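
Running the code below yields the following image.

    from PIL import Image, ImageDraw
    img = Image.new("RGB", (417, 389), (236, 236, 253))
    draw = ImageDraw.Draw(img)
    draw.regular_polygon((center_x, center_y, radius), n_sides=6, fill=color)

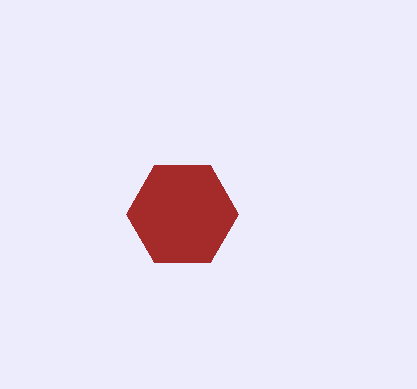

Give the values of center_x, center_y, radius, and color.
center_x = 182; center_y = 214; radius = 56; color = 'brown'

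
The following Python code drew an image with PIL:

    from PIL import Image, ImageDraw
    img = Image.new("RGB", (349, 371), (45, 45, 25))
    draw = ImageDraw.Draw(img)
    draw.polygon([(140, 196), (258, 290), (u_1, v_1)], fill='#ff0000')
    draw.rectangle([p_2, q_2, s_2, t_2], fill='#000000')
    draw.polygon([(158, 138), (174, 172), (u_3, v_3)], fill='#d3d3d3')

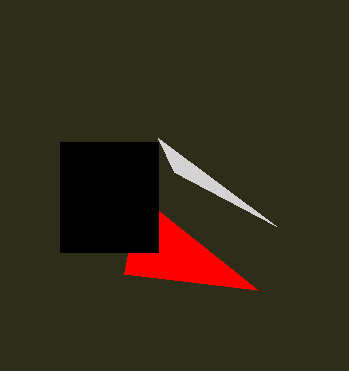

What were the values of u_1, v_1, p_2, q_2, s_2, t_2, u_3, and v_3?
u_1 = 124
v_1 = 274
p_2 = 60
q_2 = 142
s_2 = 158
t_2 = 252
u_3 = 276
v_3 = 226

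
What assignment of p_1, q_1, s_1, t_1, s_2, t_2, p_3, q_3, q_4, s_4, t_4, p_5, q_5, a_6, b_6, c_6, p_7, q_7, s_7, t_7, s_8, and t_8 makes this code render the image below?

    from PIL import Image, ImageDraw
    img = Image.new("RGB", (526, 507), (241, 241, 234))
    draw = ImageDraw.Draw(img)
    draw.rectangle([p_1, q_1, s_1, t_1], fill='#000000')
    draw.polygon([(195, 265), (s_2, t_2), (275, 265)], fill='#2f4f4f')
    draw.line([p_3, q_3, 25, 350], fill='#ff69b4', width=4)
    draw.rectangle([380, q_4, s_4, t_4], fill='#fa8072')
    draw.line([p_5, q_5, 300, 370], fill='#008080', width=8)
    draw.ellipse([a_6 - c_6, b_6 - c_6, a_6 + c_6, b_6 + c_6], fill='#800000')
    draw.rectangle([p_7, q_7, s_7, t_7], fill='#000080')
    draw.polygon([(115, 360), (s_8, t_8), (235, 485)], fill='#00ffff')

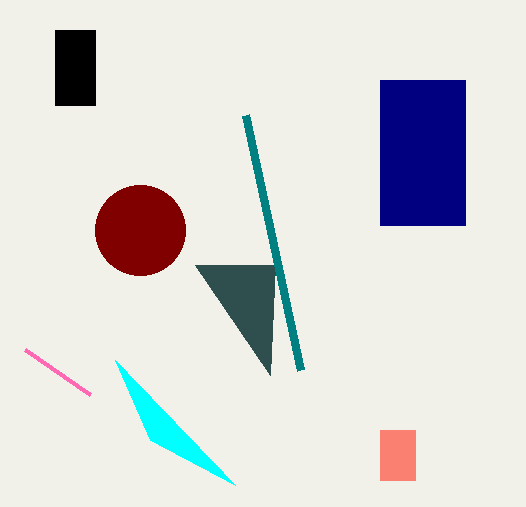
p_1 = 55, q_1 = 30, s_1 = 95, t_1 = 105, s_2 = 270, t_2 = 375, p_3 = 90, q_3 = 395, q_4 = 430, s_4 = 415, t_4 = 480, p_5 = 245, q_5 = 115, a_6 = 140, b_6 = 230, c_6 = 45, p_7 = 380, q_7 = 80, s_7 = 465, t_7 = 225, s_8 = 150, t_8 = 440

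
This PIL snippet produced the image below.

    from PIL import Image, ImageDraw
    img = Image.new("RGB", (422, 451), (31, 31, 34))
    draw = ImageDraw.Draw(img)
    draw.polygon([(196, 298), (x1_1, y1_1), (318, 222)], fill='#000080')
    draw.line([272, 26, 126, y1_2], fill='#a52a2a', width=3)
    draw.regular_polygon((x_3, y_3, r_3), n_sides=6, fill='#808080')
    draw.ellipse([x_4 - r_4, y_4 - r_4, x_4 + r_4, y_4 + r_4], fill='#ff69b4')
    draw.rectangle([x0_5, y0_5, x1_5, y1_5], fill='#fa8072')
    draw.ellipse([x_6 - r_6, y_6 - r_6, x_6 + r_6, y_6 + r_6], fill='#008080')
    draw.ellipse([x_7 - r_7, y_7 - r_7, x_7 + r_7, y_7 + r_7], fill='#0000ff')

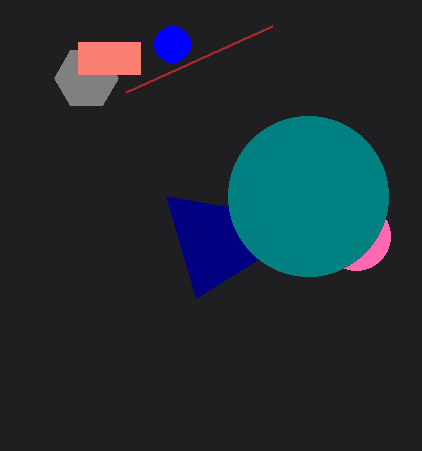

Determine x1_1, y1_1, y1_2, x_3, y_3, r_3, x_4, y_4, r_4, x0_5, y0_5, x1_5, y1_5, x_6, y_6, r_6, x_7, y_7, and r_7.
x1_1 = 166; y1_1 = 196; y1_2 = 92; x_3 = 86; y_3 = 78; r_3 = 32; x_4 = 356; y_4 = 236; r_4 = 34; x0_5 = 78; y0_5 = 42; x1_5 = 140; y1_5 = 74; x_6 = 308; y_6 = 196; r_6 = 80; x_7 = 172; y_7 = 44; r_7 = 18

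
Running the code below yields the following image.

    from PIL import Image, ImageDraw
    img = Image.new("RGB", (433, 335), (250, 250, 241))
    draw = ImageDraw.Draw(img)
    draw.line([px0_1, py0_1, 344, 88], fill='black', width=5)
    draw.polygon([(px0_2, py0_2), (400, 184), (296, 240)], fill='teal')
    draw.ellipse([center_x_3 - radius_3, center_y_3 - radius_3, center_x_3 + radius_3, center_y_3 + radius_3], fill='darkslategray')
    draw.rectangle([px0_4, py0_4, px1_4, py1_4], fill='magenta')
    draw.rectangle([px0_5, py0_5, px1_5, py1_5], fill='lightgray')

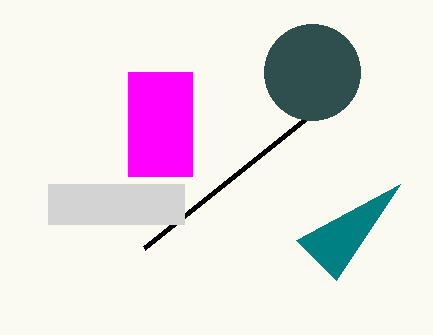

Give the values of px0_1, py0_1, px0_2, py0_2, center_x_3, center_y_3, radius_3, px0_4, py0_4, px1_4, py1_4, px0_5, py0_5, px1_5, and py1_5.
px0_1 = 144, py0_1 = 248, px0_2 = 336, py0_2 = 280, center_x_3 = 312, center_y_3 = 72, radius_3 = 48, px0_4 = 128, py0_4 = 72, px1_4 = 192, py1_4 = 176, px0_5 = 48, py0_5 = 184, px1_5 = 184, py1_5 = 224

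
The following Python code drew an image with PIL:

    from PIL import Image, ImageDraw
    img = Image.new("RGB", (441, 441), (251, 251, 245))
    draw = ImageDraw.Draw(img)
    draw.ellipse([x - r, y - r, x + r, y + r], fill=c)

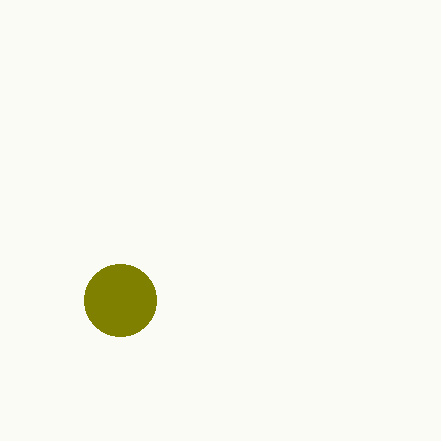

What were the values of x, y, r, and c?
x = 120
y = 300
r = 36
c = 'olive'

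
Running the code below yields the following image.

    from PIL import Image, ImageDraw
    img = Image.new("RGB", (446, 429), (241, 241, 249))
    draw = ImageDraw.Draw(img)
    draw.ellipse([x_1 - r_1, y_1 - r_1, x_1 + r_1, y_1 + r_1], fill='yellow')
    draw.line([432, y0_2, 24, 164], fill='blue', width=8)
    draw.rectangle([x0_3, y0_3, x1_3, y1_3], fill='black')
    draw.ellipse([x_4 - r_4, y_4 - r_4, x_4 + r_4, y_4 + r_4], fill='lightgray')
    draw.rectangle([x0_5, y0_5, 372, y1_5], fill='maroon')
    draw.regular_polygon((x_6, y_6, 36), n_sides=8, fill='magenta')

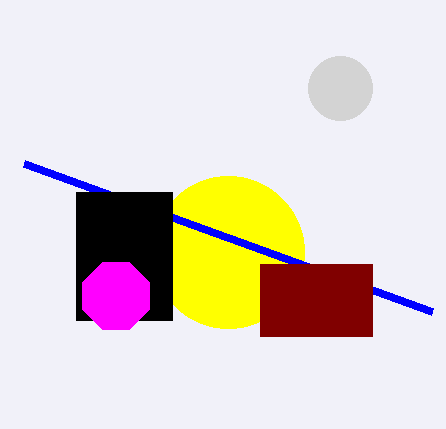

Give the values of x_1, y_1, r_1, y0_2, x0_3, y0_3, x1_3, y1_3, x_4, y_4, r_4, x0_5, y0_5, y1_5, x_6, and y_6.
x_1 = 228; y_1 = 252; r_1 = 76; y0_2 = 312; x0_3 = 76; y0_3 = 192; x1_3 = 172; y1_3 = 320; x_4 = 340; y_4 = 88; r_4 = 32; x0_5 = 260; y0_5 = 264; y1_5 = 336; x_6 = 116; y_6 = 296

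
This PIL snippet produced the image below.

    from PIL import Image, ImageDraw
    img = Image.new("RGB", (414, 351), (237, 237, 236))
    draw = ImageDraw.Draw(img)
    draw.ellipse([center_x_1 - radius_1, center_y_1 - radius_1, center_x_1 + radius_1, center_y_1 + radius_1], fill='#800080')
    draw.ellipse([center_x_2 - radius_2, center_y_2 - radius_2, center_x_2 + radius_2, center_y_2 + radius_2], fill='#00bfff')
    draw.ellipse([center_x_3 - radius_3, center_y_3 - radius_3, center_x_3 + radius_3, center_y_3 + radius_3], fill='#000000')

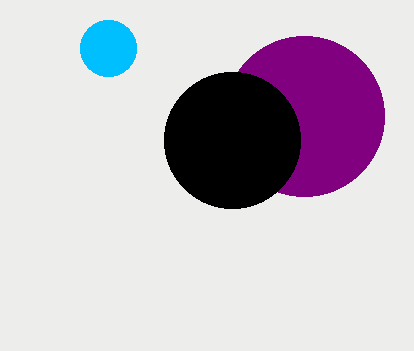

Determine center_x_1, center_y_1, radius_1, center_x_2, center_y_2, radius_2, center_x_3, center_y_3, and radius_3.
center_x_1 = 304; center_y_1 = 116; radius_1 = 80; center_x_2 = 108; center_y_2 = 48; radius_2 = 28; center_x_3 = 232; center_y_3 = 140; radius_3 = 68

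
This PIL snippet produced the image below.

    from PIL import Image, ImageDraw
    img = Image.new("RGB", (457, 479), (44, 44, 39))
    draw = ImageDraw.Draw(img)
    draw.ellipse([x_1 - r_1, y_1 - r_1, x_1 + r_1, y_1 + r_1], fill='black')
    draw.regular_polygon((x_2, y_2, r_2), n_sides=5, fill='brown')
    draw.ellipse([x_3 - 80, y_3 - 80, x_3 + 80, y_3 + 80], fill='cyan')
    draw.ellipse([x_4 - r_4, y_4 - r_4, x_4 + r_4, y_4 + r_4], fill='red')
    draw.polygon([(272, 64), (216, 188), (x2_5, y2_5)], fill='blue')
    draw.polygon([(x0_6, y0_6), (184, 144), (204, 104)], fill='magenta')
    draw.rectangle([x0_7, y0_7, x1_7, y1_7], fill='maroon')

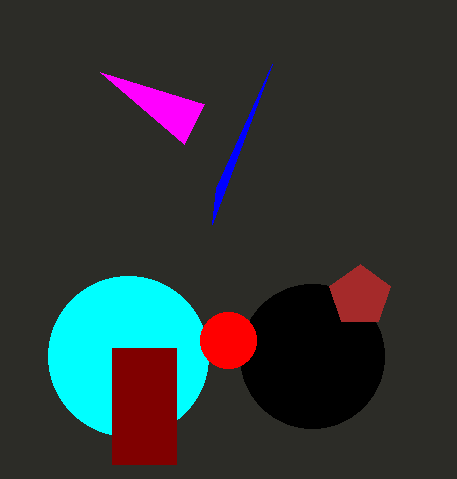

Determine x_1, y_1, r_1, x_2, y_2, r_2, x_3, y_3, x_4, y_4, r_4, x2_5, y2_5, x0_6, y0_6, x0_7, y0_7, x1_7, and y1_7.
x_1 = 312
y_1 = 356
r_1 = 72
x_2 = 360
y_2 = 296
r_2 = 32
x_3 = 128
y_3 = 356
x_4 = 228
y_4 = 340
r_4 = 28
x2_5 = 212
y2_5 = 224
x0_6 = 100
y0_6 = 72
x0_7 = 112
y0_7 = 348
x1_7 = 176
y1_7 = 464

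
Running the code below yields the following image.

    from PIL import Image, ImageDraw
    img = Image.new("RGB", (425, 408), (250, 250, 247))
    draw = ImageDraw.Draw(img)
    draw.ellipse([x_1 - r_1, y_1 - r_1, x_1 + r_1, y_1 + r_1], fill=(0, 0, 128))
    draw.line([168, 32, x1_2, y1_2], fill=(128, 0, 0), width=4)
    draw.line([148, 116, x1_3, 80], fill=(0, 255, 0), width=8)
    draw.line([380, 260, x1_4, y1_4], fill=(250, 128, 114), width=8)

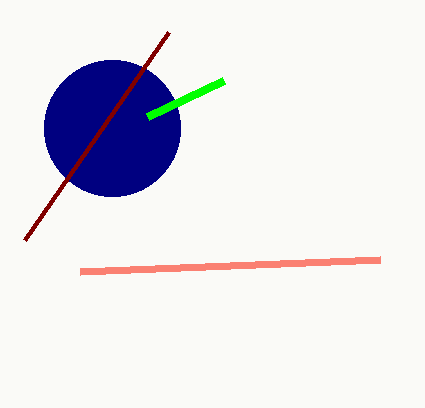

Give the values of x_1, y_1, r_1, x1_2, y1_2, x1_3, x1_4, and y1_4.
x_1 = 112
y_1 = 128
r_1 = 68
x1_2 = 24
y1_2 = 240
x1_3 = 224
x1_4 = 80
y1_4 = 272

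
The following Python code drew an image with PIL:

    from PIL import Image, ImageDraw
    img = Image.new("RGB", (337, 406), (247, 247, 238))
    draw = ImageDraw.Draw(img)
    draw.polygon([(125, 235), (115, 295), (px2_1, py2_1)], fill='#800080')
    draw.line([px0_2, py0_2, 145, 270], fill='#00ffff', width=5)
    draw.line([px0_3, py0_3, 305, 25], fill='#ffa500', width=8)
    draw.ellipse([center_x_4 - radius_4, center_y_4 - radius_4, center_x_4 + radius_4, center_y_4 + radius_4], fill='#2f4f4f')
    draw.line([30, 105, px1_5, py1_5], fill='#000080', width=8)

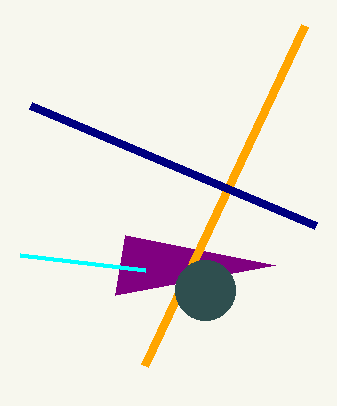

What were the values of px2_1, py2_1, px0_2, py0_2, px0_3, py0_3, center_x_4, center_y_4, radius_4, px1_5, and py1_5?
px2_1 = 275
py2_1 = 265
px0_2 = 20
py0_2 = 255
px0_3 = 145
py0_3 = 365
center_x_4 = 205
center_y_4 = 290
radius_4 = 30
px1_5 = 315
py1_5 = 225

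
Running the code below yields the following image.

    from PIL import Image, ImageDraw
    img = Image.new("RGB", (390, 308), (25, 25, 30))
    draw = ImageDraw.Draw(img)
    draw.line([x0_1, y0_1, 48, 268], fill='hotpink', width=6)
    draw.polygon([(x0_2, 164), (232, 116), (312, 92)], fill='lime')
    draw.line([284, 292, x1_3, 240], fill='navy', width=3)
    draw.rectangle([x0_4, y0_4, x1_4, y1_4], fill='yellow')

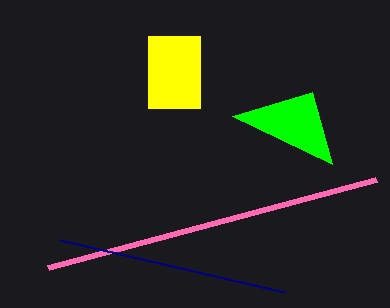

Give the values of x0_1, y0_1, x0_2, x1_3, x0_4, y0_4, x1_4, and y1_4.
x0_1 = 376, y0_1 = 180, x0_2 = 332, x1_3 = 60, x0_4 = 148, y0_4 = 36, x1_4 = 200, y1_4 = 108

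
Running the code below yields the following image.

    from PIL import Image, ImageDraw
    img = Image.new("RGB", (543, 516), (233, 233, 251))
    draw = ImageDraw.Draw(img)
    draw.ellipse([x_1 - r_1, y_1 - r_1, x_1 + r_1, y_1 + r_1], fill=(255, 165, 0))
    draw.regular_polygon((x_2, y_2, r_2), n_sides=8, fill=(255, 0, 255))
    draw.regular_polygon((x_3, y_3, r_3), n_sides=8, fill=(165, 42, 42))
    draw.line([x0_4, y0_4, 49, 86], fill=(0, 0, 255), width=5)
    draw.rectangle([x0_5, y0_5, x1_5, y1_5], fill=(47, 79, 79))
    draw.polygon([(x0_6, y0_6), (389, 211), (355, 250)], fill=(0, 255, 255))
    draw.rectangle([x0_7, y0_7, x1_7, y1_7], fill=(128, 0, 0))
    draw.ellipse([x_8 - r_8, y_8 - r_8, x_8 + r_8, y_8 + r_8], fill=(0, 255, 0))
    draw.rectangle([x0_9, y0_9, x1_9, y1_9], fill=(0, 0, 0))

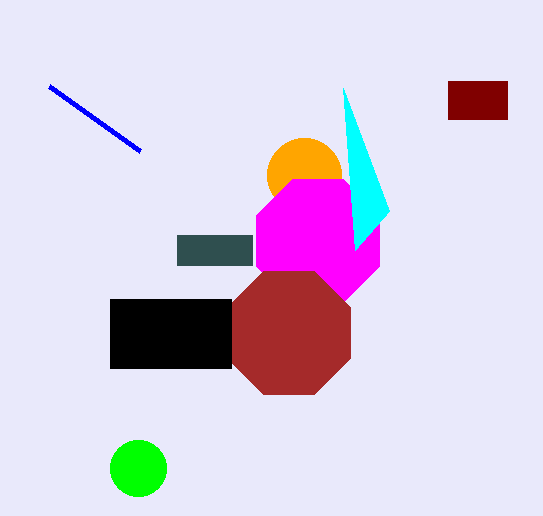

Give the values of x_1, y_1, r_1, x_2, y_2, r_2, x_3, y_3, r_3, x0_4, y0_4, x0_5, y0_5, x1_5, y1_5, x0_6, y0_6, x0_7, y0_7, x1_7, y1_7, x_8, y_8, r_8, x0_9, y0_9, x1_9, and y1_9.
x_1 = 304, y_1 = 175, r_1 = 37, x_2 = 318, y_2 = 241, r_2 = 67, x_3 = 289, y_3 = 333, r_3 = 67, x0_4 = 140, y0_4 = 151, x0_5 = 177, y0_5 = 235, x1_5 = 252, y1_5 = 265, x0_6 = 343, y0_6 = 88, x0_7 = 448, y0_7 = 81, x1_7 = 507, y1_7 = 119, x_8 = 138, y_8 = 468, r_8 = 28, x0_9 = 110, y0_9 = 299, x1_9 = 231, y1_9 = 368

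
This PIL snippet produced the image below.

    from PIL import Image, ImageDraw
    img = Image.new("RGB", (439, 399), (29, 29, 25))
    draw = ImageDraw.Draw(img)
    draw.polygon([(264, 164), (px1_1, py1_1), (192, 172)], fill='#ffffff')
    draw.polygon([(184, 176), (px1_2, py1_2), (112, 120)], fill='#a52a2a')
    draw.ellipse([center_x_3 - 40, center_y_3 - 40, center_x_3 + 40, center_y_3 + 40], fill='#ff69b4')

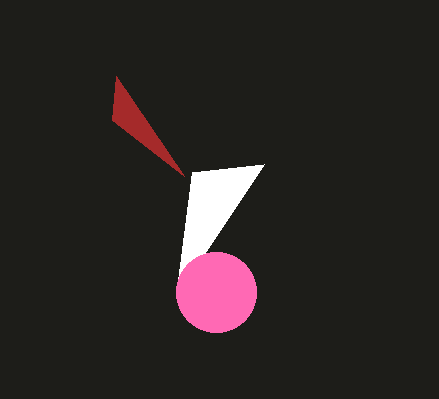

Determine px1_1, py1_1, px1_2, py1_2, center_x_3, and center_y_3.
px1_1 = 176, py1_1 = 296, px1_2 = 116, py1_2 = 76, center_x_3 = 216, center_y_3 = 292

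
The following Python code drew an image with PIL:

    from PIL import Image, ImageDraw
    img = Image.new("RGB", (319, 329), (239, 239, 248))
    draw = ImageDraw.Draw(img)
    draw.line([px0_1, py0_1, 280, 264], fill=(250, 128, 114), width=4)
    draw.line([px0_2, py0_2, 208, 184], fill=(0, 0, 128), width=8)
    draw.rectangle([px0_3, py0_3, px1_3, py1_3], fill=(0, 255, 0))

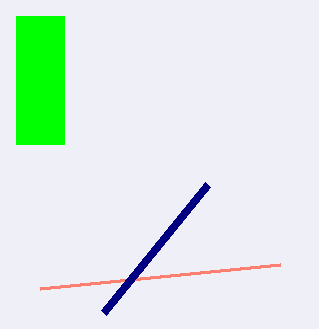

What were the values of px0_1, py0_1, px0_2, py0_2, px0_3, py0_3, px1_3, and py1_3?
px0_1 = 40, py0_1 = 288, px0_2 = 104, py0_2 = 312, px0_3 = 16, py0_3 = 16, px1_3 = 64, py1_3 = 144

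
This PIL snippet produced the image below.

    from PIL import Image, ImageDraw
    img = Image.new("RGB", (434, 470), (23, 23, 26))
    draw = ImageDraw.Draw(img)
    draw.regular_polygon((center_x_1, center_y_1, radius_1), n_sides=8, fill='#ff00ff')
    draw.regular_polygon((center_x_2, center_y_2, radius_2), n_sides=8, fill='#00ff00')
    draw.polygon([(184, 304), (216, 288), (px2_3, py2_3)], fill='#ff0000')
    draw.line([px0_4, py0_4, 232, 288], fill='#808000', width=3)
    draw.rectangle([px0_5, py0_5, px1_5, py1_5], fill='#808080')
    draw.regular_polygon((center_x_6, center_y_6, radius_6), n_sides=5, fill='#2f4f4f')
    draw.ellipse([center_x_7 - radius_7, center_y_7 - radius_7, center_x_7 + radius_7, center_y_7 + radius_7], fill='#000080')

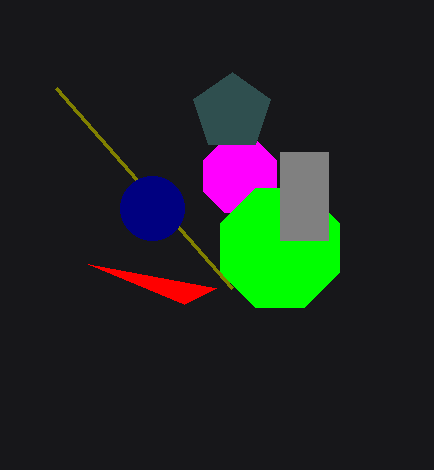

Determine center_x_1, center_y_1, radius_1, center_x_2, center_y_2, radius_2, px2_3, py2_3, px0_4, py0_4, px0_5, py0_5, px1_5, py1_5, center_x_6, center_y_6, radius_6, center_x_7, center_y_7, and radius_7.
center_x_1 = 240, center_y_1 = 176, radius_1 = 40, center_x_2 = 280, center_y_2 = 248, radius_2 = 64, px2_3 = 88, py2_3 = 264, px0_4 = 56, py0_4 = 88, px0_5 = 280, py0_5 = 152, px1_5 = 328, py1_5 = 240, center_x_6 = 232, center_y_6 = 112, radius_6 = 40, center_x_7 = 152, center_y_7 = 208, radius_7 = 32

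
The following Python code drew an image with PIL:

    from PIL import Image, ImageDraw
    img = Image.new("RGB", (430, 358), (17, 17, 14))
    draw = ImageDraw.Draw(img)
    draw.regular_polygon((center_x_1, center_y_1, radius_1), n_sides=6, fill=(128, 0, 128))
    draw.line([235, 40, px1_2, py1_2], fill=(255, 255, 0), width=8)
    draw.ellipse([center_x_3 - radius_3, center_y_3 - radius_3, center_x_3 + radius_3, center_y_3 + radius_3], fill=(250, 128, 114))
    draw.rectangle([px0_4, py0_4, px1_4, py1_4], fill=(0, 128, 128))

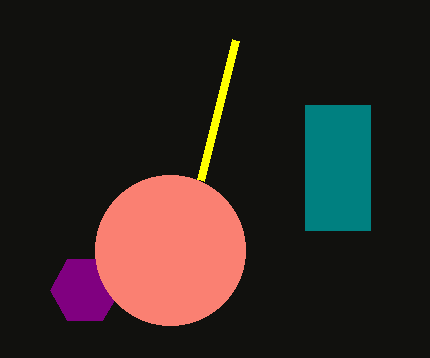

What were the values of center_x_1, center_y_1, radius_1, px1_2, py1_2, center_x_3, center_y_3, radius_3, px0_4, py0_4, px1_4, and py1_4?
center_x_1 = 85; center_y_1 = 290; radius_1 = 35; px1_2 = 200; py1_2 = 180; center_x_3 = 170; center_y_3 = 250; radius_3 = 75; px0_4 = 305; py0_4 = 105; px1_4 = 370; py1_4 = 230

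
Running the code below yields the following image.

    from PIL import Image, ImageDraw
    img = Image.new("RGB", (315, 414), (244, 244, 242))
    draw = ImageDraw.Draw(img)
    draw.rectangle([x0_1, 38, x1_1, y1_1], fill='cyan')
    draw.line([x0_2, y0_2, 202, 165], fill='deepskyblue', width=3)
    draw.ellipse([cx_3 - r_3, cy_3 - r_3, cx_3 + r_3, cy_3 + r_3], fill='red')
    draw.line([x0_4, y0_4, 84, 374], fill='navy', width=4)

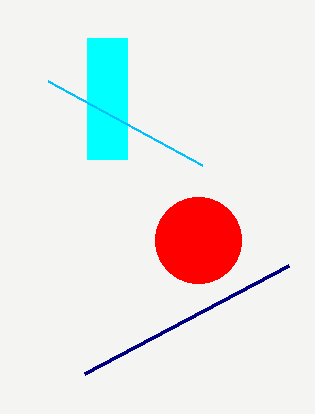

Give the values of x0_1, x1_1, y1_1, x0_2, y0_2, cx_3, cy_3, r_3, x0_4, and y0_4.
x0_1 = 87
x1_1 = 127
y1_1 = 159
x0_2 = 48
y0_2 = 81
cx_3 = 198
cy_3 = 240
r_3 = 43
x0_4 = 288
y0_4 = 266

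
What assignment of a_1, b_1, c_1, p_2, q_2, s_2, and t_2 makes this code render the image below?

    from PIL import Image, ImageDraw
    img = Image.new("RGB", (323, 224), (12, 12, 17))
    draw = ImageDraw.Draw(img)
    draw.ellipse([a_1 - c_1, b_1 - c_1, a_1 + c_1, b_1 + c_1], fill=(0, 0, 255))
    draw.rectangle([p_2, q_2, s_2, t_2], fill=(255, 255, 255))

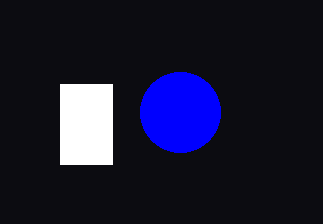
a_1 = 180
b_1 = 112
c_1 = 40
p_2 = 60
q_2 = 84
s_2 = 112
t_2 = 164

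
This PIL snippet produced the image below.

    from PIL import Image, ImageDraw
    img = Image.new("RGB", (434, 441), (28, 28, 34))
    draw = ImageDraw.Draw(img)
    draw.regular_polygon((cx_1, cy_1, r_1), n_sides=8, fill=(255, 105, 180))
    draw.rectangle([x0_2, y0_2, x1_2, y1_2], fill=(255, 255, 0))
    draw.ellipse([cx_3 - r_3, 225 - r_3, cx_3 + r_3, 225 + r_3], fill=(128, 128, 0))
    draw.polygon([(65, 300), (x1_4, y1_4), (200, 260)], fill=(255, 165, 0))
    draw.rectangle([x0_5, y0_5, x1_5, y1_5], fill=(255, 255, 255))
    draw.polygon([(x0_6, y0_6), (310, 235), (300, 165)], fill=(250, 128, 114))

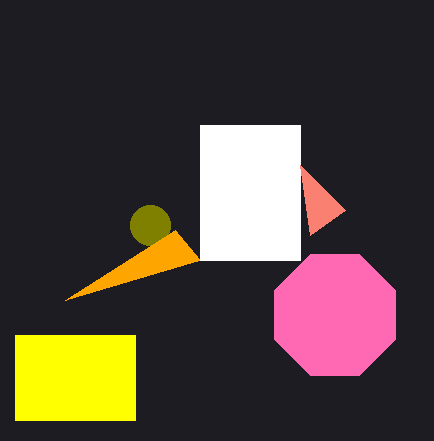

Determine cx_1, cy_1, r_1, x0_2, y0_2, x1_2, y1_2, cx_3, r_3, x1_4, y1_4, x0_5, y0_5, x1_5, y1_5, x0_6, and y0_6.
cx_1 = 335; cy_1 = 315; r_1 = 65; x0_2 = 15; y0_2 = 335; x1_2 = 135; y1_2 = 420; cx_3 = 150; r_3 = 20; x1_4 = 175; y1_4 = 230; x0_5 = 200; y0_5 = 125; x1_5 = 300; y1_5 = 260; x0_6 = 345; y0_6 = 210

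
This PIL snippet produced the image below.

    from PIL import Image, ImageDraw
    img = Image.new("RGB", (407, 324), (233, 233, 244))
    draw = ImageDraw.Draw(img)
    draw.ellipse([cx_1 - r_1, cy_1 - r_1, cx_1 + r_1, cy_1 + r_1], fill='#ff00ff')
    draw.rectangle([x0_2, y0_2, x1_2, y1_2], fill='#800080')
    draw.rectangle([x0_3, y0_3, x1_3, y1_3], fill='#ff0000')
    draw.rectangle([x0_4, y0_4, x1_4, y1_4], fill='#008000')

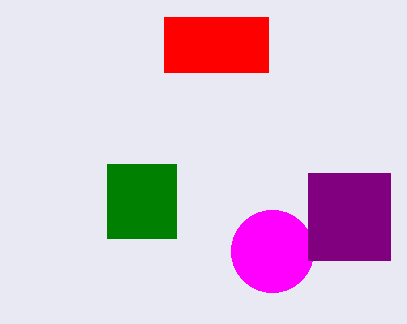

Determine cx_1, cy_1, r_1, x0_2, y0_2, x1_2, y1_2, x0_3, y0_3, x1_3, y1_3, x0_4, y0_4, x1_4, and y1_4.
cx_1 = 272
cy_1 = 251
r_1 = 41
x0_2 = 308
y0_2 = 173
x1_2 = 390
y1_2 = 260
x0_3 = 164
y0_3 = 17
x1_3 = 268
y1_3 = 72
x0_4 = 107
y0_4 = 164
x1_4 = 176
y1_4 = 238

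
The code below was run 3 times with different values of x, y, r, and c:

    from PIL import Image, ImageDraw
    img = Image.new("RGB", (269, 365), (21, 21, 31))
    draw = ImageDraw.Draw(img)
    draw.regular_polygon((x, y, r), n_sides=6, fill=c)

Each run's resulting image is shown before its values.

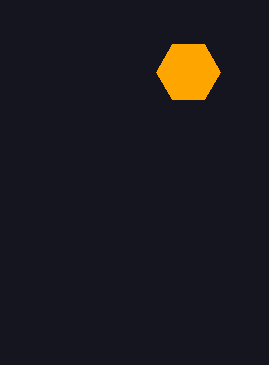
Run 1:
x = 188
y = 72
r = 32
c = 'orange'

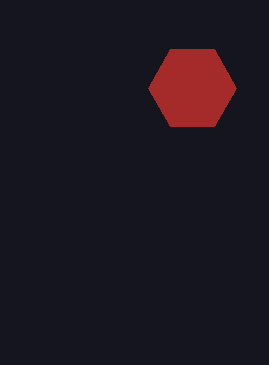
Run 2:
x = 192, y = 88, r = 44, c = 'brown'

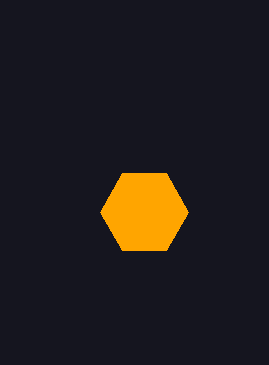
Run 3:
x = 144, y = 212, r = 44, c = 'orange'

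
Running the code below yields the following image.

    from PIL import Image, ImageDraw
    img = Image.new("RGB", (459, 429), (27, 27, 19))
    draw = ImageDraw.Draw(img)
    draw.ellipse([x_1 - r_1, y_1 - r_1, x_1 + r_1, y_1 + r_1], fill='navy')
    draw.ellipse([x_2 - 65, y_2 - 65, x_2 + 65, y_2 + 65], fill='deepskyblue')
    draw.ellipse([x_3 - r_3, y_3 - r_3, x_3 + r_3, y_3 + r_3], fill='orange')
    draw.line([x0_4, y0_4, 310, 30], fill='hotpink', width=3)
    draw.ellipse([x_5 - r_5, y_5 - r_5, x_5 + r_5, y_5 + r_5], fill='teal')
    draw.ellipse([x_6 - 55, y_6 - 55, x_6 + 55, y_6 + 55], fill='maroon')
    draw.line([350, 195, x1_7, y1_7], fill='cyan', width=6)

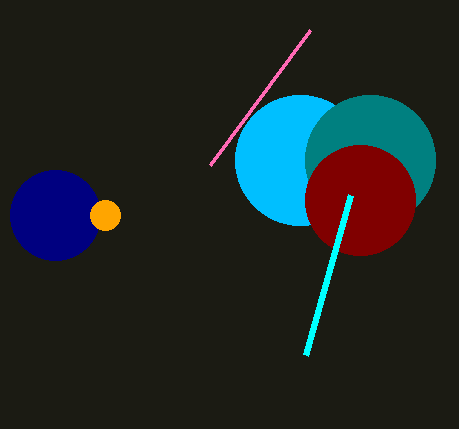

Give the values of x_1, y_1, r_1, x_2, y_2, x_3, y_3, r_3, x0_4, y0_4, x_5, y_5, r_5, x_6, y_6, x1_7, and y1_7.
x_1 = 55, y_1 = 215, r_1 = 45, x_2 = 300, y_2 = 160, x_3 = 105, y_3 = 215, r_3 = 15, x0_4 = 210, y0_4 = 165, x_5 = 370, y_5 = 160, r_5 = 65, x_6 = 360, y_6 = 200, x1_7 = 305, y1_7 = 355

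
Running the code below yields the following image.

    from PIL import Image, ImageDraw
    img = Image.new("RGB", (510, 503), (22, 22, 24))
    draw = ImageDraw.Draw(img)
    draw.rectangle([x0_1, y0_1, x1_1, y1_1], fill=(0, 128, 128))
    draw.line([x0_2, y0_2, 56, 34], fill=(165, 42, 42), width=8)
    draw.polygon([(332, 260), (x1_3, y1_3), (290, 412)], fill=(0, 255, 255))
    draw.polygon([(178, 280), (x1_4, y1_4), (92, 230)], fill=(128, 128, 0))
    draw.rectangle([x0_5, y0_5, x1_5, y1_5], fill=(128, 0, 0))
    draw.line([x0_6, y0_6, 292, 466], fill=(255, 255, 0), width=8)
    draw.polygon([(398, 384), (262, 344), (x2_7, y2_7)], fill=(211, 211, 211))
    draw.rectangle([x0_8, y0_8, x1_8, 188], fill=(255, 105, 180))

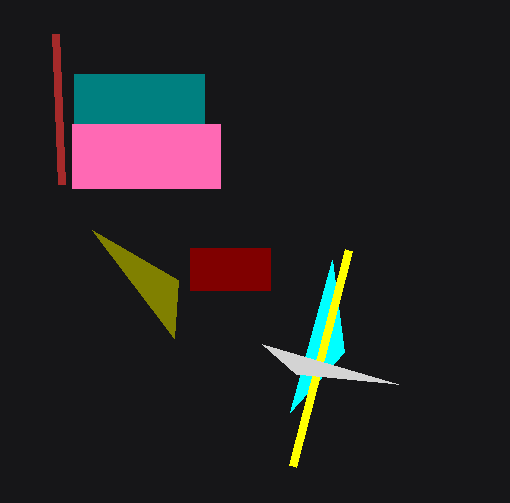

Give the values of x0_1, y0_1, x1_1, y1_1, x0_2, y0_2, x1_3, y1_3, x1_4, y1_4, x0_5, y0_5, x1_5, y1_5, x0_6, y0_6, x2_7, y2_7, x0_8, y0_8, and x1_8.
x0_1 = 74, y0_1 = 74, x1_1 = 204, y1_1 = 124, x0_2 = 62, y0_2 = 184, x1_3 = 344, y1_3 = 352, x1_4 = 174, y1_4 = 338, x0_5 = 190, y0_5 = 248, x1_5 = 270, y1_5 = 290, x0_6 = 348, y0_6 = 250, x2_7 = 296, y2_7 = 374, x0_8 = 72, y0_8 = 124, x1_8 = 220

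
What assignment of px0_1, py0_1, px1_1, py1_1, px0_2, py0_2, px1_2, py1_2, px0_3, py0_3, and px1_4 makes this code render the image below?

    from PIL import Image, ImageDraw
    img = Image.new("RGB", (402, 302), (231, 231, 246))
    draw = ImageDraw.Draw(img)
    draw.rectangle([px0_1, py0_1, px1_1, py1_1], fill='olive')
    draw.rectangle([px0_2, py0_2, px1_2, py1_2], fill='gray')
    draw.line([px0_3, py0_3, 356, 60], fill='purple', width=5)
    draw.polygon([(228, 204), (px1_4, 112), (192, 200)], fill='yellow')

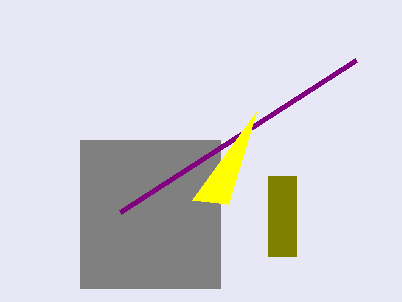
px0_1 = 268, py0_1 = 176, px1_1 = 296, py1_1 = 256, px0_2 = 80, py0_2 = 140, px1_2 = 220, py1_2 = 288, px0_3 = 120, py0_3 = 212, px1_4 = 256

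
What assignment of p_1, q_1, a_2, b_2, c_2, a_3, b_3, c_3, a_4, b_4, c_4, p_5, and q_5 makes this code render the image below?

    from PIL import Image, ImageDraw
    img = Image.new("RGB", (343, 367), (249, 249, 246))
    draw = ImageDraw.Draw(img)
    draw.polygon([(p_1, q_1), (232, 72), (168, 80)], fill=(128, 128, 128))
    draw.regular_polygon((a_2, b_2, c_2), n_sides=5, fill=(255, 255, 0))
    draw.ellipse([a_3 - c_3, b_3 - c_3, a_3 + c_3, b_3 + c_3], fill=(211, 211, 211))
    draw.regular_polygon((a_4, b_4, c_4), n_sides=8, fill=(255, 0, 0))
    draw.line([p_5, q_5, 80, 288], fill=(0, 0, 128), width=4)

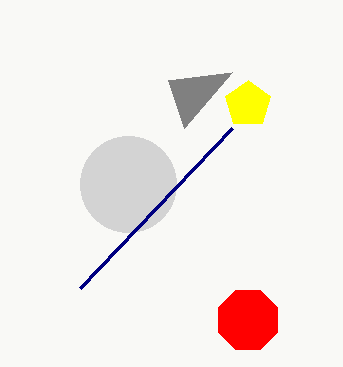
p_1 = 184
q_1 = 128
a_2 = 248
b_2 = 104
c_2 = 24
a_3 = 128
b_3 = 184
c_3 = 48
a_4 = 248
b_4 = 320
c_4 = 32
p_5 = 232
q_5 = 128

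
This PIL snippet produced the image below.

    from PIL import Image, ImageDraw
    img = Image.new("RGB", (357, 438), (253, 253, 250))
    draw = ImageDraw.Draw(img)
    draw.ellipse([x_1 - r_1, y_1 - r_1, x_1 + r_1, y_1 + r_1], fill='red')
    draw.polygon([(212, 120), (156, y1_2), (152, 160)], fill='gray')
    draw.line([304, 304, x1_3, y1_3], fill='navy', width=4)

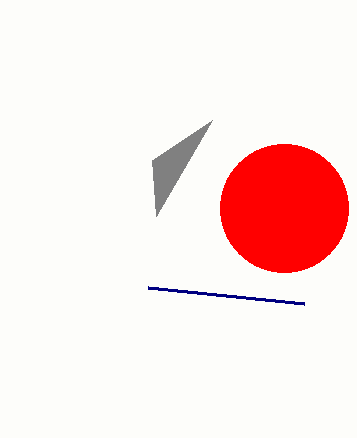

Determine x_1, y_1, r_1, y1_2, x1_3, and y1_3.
x_1 = 284, y_1 = 208, r_1 = 64, y1_2 = 216, x1_3 = 148, y1_3 = 288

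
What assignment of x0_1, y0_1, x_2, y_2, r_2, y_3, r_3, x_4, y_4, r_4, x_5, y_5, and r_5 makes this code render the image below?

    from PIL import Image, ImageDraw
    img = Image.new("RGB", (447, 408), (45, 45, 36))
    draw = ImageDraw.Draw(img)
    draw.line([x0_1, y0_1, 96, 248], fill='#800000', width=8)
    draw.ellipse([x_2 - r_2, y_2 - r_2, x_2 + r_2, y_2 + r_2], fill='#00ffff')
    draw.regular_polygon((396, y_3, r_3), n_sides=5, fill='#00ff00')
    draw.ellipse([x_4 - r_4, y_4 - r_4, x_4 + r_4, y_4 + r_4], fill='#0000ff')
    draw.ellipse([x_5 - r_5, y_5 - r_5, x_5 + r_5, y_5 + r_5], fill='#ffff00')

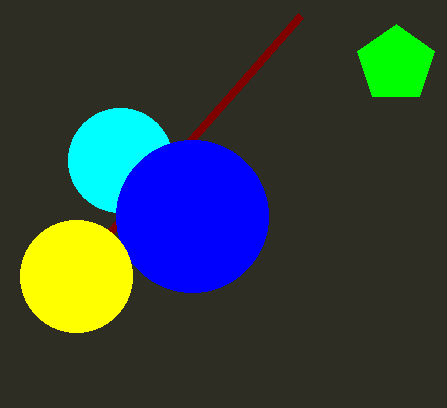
x0_1 = 300, y0_1 = 16, x_2 = 120, y_2 = 160, r_2 = 52, y_3 = 64, r_3 = 40, x_4 = 192, y_4 = 216, r_4 = 76, x_5 = 76, y_5 = 276, r_5 = 56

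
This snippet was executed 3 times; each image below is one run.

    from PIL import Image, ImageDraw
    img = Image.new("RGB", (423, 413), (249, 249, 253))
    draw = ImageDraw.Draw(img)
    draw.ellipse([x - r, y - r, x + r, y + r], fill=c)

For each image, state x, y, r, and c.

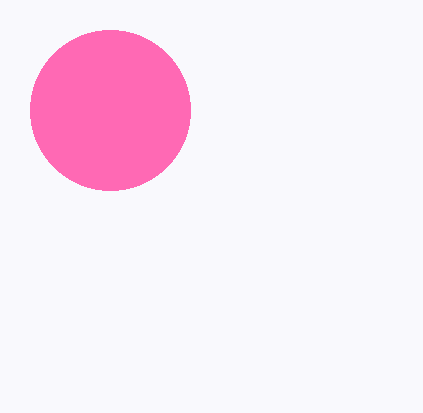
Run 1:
x = 110
y = 110
r = 80
c = 'hotpink'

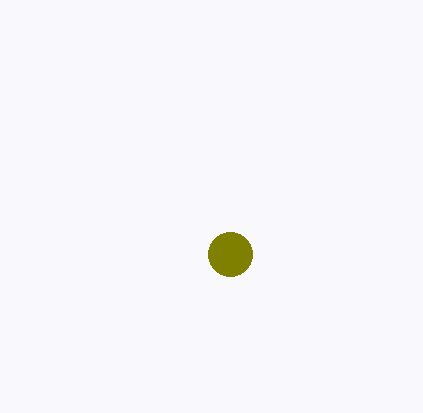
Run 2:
x = 230, y = 254, r = 22, c = 'olive'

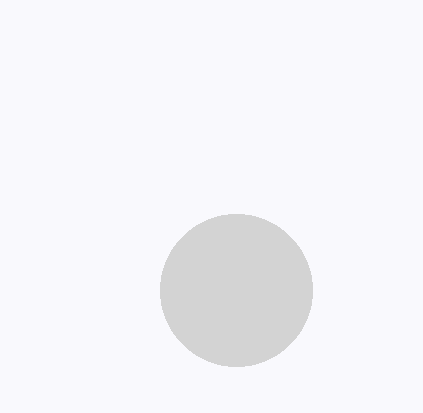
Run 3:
x = 236, y = 290, r = 76, c = 'lightgray'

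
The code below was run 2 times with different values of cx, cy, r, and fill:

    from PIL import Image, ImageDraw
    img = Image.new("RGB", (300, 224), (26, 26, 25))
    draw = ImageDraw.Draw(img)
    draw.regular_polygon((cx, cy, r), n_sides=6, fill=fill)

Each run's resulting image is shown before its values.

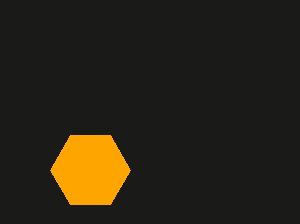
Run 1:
cx = 90; cy = 170; r = 40; fill = 'orange'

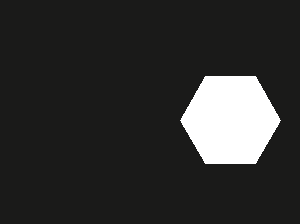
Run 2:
cx = 230; cy = 120; r = 50; fill = 'white'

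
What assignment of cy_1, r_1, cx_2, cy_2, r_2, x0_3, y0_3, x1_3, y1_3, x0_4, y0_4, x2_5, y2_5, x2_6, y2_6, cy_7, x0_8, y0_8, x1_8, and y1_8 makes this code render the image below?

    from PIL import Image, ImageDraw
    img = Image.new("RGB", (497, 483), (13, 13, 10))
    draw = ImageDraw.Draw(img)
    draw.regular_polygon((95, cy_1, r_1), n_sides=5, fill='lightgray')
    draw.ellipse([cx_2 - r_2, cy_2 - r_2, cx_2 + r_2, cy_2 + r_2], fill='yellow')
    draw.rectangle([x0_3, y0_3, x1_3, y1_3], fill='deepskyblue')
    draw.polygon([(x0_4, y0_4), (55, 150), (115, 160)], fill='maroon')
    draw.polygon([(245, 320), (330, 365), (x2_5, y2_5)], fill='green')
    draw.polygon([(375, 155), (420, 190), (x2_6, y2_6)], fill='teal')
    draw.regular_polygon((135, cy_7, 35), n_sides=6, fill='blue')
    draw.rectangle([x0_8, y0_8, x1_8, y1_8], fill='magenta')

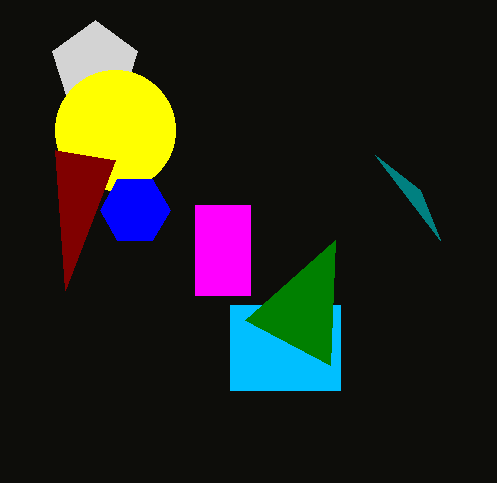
cy_1 = 65; r_1 = 45; cx_2 = 115; cy_2 = 130; r_2 = 60; x0_3 = 230; y0_3 = 305; x1_3 = 340; y1_3 = 390; x0_4 = 65; y0_4 = 290; x2_5 = 335; y2_5 = 240; x2_6 = 440; y2_6 = 240; cy_7 = 210; x0_8 = 195; y0_8 = 205; x1_8 = 250; y1_8 = 295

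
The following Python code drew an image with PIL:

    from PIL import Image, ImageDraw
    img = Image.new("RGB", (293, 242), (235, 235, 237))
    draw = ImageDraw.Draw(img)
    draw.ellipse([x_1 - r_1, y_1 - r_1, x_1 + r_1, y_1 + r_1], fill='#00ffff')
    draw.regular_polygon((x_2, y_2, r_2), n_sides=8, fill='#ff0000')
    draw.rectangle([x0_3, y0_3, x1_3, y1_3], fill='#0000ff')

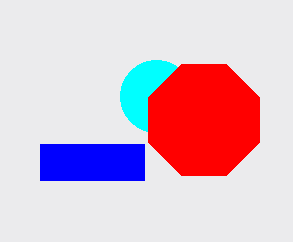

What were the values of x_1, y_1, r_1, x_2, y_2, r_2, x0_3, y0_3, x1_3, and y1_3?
x_1 = 156, y_1 = 96, r_1 = 36, x_2 = 204, y_2 = 120, r_2 = 60, x0_3 = 40, y0_3 = 144, x1_3 = 144, y1_3 = 180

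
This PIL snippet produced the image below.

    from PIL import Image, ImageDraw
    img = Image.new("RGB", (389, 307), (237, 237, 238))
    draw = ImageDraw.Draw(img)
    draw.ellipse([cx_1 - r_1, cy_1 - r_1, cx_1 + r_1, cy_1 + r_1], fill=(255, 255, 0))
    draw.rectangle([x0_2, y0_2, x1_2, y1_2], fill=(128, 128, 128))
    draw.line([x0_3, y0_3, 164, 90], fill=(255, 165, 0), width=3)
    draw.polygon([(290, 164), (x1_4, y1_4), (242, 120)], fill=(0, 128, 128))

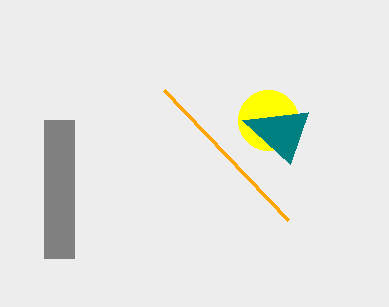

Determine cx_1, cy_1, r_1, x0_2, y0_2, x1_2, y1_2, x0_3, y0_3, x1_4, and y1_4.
cx_1 = 268
cy_1 = 120
r_1 = 30
x0_2 = 44
y0_2 = 120
x1_2 = 74
y1_2 = 258
x0_3 = 288
y0_3 = 220
x1_4 = 308
y1_4 = 112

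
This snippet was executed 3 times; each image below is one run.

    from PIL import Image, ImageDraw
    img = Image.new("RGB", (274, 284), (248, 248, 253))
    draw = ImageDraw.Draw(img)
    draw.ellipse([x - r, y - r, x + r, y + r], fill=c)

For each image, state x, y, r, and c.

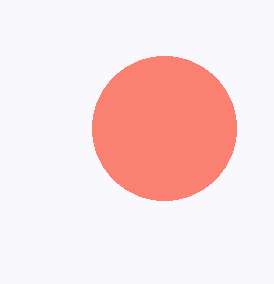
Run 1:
x = 164; y = 128; r = 72; c = 'salmon'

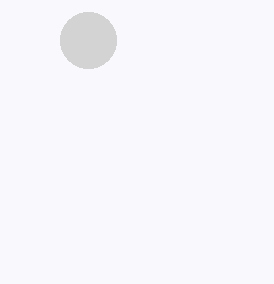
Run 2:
x = 88
y = 40
r = 28
c = 'lightgray'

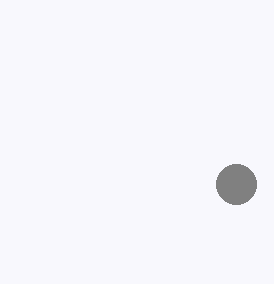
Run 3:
x = 236, y = 184, r = 20, c = 'gray'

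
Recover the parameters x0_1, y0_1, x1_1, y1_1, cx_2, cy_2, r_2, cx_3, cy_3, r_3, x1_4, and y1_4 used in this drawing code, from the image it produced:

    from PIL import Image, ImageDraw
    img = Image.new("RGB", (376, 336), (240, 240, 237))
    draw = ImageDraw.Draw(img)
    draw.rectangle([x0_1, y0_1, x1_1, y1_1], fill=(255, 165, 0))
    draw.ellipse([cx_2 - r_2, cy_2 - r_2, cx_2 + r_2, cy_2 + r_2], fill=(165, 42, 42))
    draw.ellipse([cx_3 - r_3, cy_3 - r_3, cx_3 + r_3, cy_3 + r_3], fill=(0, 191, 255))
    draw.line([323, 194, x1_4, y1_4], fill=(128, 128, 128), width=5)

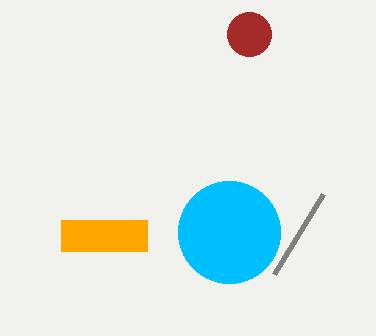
x0_1 = 61
y0_1 = 220
x1_1 = 147
y1_1 = 251
cx_2 = 249
cy_2 = 34
r_2 = 22
cx_3 = 229
cy_3 = 232
r_3 = 51
x1_4 = 274
y1_4 = 274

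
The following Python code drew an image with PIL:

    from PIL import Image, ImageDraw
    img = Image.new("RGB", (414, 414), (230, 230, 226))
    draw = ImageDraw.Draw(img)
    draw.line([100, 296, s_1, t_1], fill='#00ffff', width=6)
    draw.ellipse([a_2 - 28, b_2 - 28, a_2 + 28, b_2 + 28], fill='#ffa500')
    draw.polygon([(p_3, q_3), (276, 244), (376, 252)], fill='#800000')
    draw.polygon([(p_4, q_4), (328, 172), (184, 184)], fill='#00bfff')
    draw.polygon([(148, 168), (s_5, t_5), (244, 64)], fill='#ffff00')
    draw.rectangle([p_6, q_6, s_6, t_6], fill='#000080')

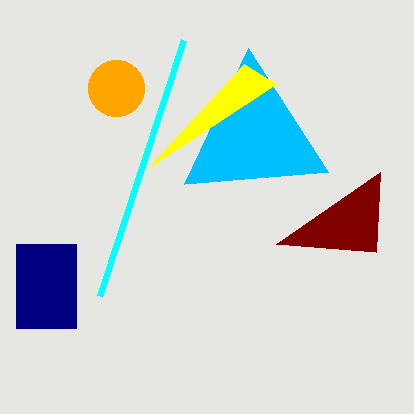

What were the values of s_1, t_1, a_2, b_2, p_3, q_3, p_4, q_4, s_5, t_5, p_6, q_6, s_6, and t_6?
s_1 = 184
t_1 = 40
a_2 = 116
b_2 = 88
p_3 = 380
q_3 = 172
p_4 = 248
q_4 = 48
s_5 = 276
t_5 = 84
p_6 = 16
q_6 = 244
s_6 = 76
t_6 = 328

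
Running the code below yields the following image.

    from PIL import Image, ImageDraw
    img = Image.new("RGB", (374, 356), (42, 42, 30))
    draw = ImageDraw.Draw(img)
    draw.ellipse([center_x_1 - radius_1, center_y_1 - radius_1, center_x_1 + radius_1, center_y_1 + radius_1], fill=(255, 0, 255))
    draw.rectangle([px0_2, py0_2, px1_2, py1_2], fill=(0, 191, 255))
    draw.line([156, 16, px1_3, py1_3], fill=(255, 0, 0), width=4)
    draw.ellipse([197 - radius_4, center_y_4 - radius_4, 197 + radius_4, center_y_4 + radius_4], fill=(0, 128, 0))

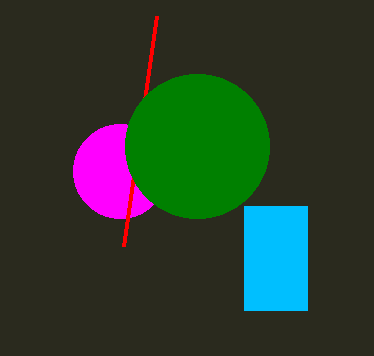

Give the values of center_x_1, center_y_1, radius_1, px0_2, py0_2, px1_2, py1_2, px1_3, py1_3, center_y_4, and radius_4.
center_x_1 = 120, center_y_1 = 171, radius_1 = 47, px0_2 = 244, py0_2 = 206, px1_2 = 307, py1_2 = 310, px1_3 = 123, py1_3 = 246, center_y_4 = 146, radius_4 = 72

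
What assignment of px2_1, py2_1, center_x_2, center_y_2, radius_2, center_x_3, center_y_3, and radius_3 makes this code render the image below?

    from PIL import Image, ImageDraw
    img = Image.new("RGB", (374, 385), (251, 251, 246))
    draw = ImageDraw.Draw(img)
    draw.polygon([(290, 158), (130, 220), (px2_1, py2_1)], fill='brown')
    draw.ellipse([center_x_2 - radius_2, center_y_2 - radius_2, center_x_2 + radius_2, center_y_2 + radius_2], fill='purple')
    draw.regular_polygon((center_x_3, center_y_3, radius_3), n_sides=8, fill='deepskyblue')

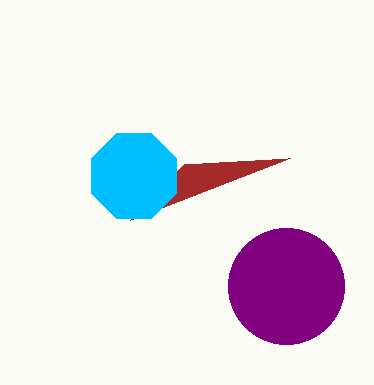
px2_1 = 184; py2_1 = 164; center_x_2 = 286; center_y_2 = 286; radius_2 = 58; center_x_3 = 134; center_y_3 = 176; radius_3 = 46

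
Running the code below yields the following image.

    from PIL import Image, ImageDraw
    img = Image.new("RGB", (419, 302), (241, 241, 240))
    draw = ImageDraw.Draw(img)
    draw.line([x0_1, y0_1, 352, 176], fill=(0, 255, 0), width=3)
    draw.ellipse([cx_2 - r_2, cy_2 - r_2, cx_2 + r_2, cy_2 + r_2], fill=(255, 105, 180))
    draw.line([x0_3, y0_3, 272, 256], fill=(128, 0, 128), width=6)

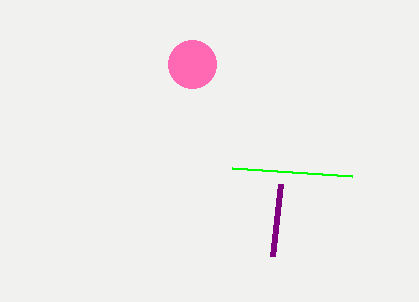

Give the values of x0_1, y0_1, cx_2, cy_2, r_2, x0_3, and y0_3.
x0_1 = 232
y0_1 = 168
cx_2 = 192
cy_2 = 64
r_2 = 24
x0_3 = 280
y0_3 = 184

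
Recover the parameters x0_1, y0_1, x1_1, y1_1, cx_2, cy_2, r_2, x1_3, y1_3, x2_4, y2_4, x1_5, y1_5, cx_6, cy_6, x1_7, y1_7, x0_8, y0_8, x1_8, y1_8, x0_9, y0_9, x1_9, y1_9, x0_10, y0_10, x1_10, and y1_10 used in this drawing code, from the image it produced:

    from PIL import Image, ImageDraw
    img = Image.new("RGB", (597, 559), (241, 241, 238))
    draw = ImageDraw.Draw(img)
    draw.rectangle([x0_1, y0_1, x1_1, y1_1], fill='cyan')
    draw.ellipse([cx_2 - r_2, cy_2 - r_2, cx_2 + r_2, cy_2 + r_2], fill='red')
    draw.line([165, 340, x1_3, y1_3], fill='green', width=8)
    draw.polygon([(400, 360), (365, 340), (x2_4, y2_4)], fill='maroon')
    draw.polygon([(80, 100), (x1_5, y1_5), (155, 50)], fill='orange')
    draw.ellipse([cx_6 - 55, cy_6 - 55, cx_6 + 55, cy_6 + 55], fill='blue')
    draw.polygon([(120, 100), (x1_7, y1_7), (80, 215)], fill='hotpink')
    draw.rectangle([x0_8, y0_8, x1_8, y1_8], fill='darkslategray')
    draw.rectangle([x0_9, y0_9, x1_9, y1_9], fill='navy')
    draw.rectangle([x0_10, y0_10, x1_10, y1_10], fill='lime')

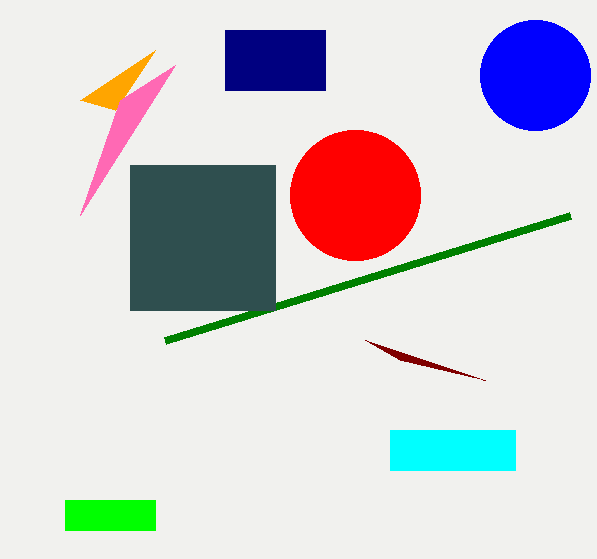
x0_1 = 390; y0_1 = 430; x1_1 = 515; y1_1 = 470; cx_2 = 355; cy_2 = 195; r_2 = 65; x1_3 = 570; y1_3 = 215; x2_4 = 485; y2_4 = 380; x1_5 = 115; y1_5 = 110; cx_6 = 535; cy_6 = 75; x1_7 = 175; y1_7 = 65; x0_8 = 130; y0_8 = 165; x1_8 = 275; y1_8 = 310; x0_9 = 225; y0_9 = 30; x1_9 = 325; y1_9 = 90; x0_10 = 65; y0_10 = 500; x1_10 = 155; y1_10 = 530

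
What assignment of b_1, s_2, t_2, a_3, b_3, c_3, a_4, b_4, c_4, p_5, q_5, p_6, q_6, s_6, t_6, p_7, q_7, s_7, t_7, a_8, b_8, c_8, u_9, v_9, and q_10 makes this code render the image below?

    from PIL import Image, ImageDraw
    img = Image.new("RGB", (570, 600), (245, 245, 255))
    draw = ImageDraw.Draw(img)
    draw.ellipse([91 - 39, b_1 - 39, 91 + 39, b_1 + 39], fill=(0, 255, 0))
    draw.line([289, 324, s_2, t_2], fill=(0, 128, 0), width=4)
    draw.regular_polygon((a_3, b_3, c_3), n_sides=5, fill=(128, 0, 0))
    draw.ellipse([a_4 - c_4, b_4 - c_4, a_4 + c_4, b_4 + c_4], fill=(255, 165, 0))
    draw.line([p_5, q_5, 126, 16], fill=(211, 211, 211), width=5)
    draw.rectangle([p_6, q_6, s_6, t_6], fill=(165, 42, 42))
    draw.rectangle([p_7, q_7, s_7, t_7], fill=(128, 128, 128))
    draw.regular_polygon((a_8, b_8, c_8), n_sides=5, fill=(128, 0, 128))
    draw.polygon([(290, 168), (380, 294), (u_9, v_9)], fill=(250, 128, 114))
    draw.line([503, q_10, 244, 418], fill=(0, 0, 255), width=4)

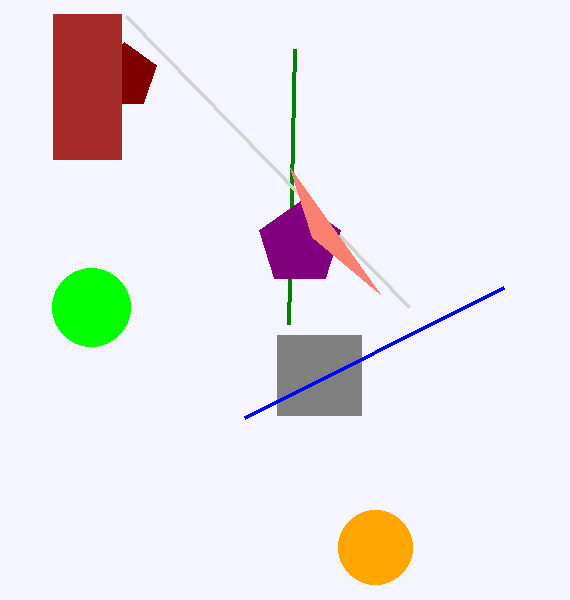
b_1 = 307
s_2 = 295
t_2 = 49
a_3 = 124
b_3 = 76
c_3 = 34
a_4 = 375
b_4 = 547
c_4 = 37
p_5 = 409
q_5 = 307
p_6 = 53
q_6 = 14
s_6 = 121
t_6 = 159
p_7 = 277
q_7 = 335
s_7 = 361
t_7 = 415
a_8 = 300
b_8 = 244
c_8 = 43
u_9 = 312
v_9 = 237
q_10 = 288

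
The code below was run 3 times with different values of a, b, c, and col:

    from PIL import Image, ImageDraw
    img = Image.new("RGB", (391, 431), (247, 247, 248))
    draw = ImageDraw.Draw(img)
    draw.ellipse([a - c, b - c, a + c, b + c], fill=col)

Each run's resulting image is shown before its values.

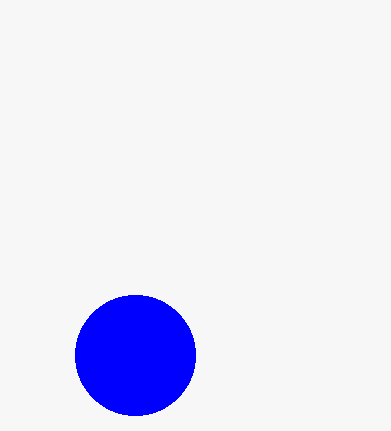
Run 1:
a = 135, b = 355, c = 60, col = 'blue'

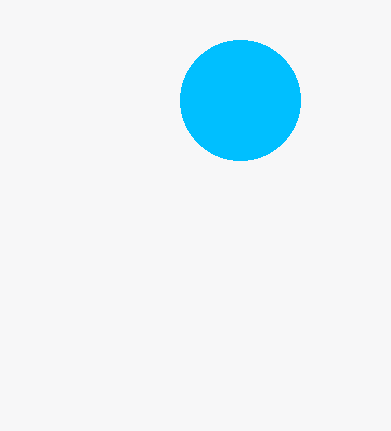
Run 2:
a = 240
b = 100
c = 60
col = 'deepskyblue'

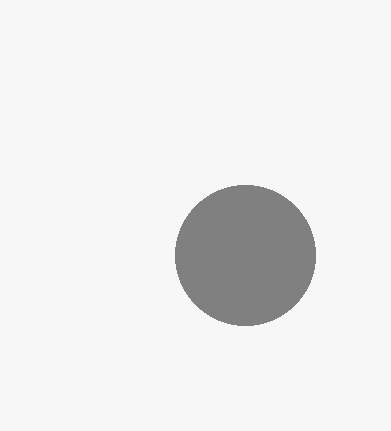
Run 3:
a = 245; b = 255; c = 70; col = 'gray'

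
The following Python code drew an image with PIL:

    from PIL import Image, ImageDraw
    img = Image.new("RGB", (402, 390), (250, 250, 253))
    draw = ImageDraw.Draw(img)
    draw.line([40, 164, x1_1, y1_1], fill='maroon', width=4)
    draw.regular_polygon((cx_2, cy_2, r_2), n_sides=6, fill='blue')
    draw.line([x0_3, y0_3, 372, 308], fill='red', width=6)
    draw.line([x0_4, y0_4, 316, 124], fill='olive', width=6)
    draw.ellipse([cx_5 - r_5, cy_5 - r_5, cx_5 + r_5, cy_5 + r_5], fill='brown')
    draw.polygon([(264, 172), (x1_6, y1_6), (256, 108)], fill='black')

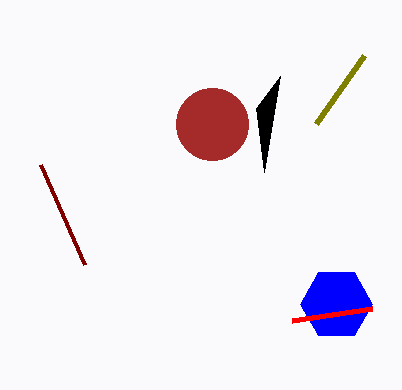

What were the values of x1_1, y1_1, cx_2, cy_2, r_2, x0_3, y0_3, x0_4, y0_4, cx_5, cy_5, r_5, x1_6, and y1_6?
x1_1 = 84, y1_1 = 264, cx_2 = 336, cy_2 = 304, r_2 = 36, x0_3 = 292, y0_3 = 320, x0_4 = 364, y0_4 = 56, cx_5 = 212, cy_5 = 124, r_5 = 36, x1_6 = 280, y1_6 = 76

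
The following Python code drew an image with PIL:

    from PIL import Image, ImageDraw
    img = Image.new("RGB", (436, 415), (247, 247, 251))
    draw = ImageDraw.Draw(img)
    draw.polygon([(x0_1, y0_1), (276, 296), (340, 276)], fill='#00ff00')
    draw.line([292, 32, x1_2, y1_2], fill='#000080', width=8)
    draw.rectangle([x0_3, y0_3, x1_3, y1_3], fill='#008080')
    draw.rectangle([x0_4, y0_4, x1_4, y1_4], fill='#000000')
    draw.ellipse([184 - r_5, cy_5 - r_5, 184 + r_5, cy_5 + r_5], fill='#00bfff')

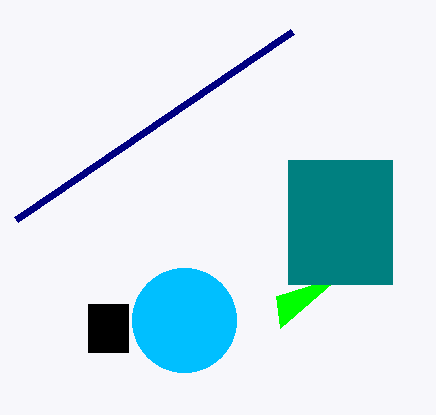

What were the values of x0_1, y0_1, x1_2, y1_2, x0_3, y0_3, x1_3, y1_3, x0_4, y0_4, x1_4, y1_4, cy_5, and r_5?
x0_1 = 280; y0_1 = 328; x1_2 = 16; y1_2 = 220; x0_3 = 288; y0_3 = 160; x1_3 = 392; y1_3 = 284; x0_4 = 88; y0_4 = 304; x1_4 = 128; y1_4 = 352; cy_5 = 320; r_5 = 52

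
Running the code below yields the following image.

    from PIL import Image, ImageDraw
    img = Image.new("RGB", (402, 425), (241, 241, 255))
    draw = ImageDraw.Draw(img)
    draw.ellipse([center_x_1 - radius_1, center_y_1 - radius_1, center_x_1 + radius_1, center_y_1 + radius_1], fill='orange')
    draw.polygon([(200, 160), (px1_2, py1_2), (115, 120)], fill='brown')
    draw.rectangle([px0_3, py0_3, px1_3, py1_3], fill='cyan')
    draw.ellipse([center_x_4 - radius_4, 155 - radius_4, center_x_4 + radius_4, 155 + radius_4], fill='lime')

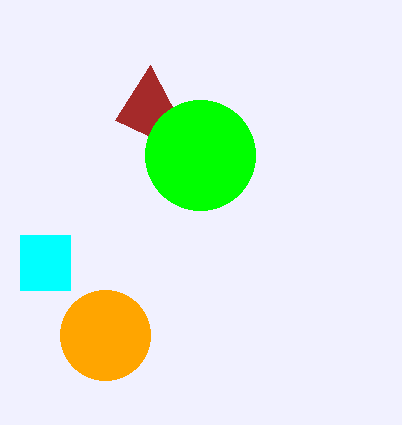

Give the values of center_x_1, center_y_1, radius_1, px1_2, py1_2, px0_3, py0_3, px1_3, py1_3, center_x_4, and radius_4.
center_x_1 = 105
center_y_1 = 335
radius_1 = 45
px1_2 = 150
py1_2 = 65
px0_3 = 20
py0_3 = 235
px1_3 = 70
py1_3 = 290
center_x_4 = 200
radius_4 = 55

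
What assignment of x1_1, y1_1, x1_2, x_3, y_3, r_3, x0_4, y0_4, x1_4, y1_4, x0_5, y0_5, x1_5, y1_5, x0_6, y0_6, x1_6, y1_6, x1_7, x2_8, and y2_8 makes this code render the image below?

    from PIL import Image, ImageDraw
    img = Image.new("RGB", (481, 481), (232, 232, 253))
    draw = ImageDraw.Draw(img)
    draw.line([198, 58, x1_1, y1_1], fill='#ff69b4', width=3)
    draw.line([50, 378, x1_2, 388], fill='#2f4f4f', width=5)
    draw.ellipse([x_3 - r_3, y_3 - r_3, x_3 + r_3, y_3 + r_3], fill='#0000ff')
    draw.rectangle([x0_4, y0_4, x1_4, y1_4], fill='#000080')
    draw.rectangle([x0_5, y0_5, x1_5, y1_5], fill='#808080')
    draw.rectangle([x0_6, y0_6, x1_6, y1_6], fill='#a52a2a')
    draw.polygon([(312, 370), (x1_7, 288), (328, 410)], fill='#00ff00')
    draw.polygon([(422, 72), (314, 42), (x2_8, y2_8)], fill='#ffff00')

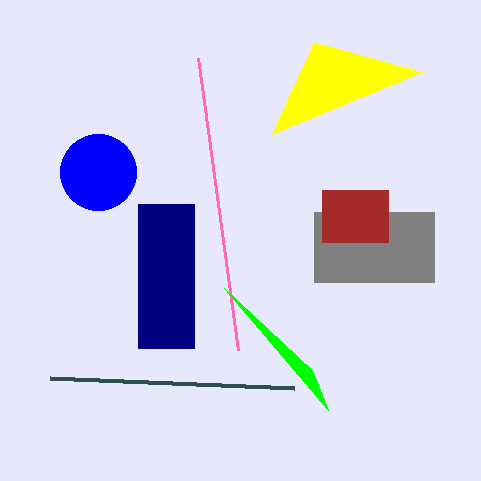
x1_1 = 238, y1_1 = 350, x1_2 = 294, x_3 = 98, y_3 = 172, r_3 = 38, x0_4 = 138, y0_4 = 204, x1_4 = 194, y1_4 = 348, x0_5 = 314, y0_5 = 212, x1_5 = 434, y1_5 = 282, x0_6 = 322, y0_6 = 190, x1_6 = 388, y1_6 = 242, x1_7 = 224, x2_8 = 272, y2_8 = 134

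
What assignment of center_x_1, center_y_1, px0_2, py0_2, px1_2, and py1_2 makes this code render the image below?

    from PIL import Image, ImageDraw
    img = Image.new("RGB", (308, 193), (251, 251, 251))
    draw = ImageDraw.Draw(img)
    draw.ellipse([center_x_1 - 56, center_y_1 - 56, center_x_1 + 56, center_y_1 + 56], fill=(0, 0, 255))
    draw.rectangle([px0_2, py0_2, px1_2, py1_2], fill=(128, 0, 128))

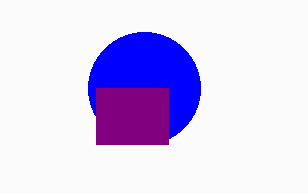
center_x_1 = 144
center_y_1 = 88
px0_2 = 96
py0_2 = 88
px1_2 = 168
py1_2 = 144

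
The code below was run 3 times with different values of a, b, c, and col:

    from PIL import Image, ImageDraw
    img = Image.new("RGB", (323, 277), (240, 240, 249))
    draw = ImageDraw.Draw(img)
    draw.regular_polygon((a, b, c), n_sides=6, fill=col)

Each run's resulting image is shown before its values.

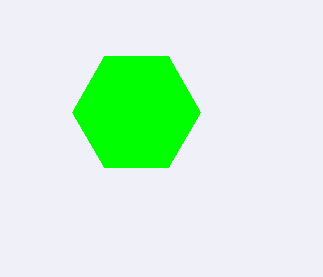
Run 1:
a = 136; b = 112; c = 64; col = 'lime'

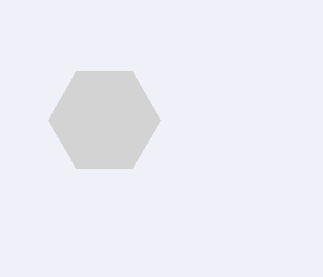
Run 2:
a = 104
b = 120
c = 56
col = 'lightgray'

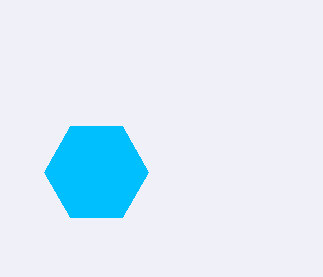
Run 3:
a = 96
b = 172
c = 52
col = 'deepskyblue'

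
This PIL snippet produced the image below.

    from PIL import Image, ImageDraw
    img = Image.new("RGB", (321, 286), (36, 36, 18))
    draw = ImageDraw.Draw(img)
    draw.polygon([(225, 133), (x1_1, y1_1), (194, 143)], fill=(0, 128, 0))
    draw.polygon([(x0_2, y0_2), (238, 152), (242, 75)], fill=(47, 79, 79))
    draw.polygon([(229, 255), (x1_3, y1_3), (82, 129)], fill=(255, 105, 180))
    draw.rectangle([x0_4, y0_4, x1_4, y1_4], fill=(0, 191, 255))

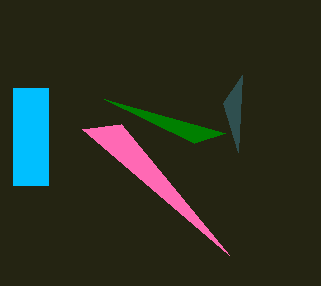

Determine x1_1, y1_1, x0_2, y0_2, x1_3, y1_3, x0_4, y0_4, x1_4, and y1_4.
x1_1 = 104; y1_1 = 99; x0_2 = 223; y0_2 = 103; x1_3 = 121; y1_3 = 124; x0_4 = 13; y0_4 = 88; x1_4 = 48; y1_4 = 185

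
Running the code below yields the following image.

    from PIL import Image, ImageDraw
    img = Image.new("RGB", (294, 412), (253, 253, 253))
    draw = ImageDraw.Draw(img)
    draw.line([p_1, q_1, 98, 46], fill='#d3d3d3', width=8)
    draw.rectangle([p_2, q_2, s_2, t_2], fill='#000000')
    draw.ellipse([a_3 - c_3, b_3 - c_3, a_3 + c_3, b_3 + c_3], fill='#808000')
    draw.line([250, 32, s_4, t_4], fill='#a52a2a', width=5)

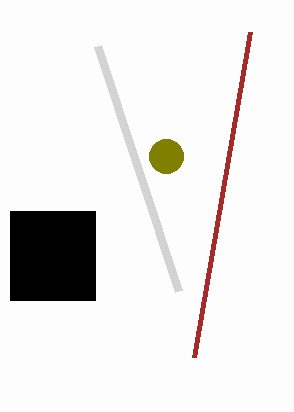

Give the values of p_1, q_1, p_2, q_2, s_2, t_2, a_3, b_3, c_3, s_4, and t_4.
p_1 = 179; q_1 = 291; p_2 = 10; q_2 = 211; s_2 = 95; t_2 = 300; a_3 = 166; b_3 = 156; c_3 = 17; s_4 = 194; t_4 = 357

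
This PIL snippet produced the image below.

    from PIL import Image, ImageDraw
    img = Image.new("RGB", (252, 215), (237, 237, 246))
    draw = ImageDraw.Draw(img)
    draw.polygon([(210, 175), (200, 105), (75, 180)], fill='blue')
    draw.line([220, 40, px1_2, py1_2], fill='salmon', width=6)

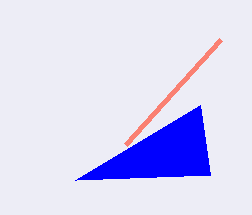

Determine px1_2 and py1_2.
px1_2 = 125, py1_2 = 145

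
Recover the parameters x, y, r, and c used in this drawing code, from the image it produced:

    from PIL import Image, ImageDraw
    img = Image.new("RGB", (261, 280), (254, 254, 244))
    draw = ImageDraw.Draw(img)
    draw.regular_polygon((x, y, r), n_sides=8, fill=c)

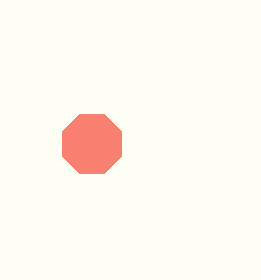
x = 92; y = 144; r = 32; c = 'salmon'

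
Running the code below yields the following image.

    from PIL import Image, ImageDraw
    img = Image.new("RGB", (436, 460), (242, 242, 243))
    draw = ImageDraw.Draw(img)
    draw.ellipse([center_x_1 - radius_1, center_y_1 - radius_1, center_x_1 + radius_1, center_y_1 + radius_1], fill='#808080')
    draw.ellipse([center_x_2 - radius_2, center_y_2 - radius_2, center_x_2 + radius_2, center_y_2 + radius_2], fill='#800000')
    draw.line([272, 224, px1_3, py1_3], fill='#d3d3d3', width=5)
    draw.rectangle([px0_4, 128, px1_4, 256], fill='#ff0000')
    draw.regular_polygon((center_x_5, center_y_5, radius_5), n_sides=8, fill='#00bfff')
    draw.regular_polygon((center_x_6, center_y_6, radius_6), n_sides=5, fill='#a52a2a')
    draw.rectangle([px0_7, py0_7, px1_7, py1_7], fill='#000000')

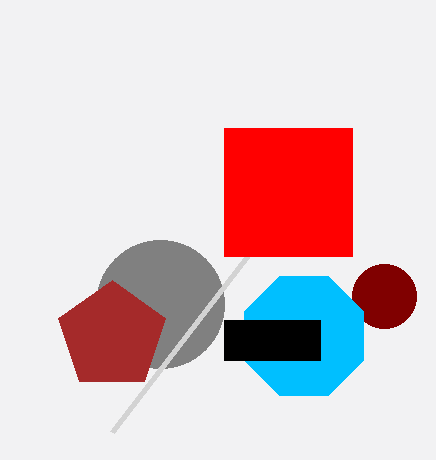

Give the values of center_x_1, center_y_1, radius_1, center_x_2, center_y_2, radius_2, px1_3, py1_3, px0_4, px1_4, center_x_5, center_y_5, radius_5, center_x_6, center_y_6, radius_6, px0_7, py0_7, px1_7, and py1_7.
center_x_1 = 160, center_y_1 = 304, radius_1 = 64, center_x_2 = 384, center_y_2 = 296, radius_2 = 32, px1_3 = 112, py1_3 = 432, px0_4 = 224, px1_4 = 352, center_x_5 = 304, center_y_5 = 336, radius_5 = 64, center_x_6 = 112, center_y_6 = 336, radius_6 = 56, px0_7 = 224, py0_7 = 320, px1_7 = 320, py1_7 = 360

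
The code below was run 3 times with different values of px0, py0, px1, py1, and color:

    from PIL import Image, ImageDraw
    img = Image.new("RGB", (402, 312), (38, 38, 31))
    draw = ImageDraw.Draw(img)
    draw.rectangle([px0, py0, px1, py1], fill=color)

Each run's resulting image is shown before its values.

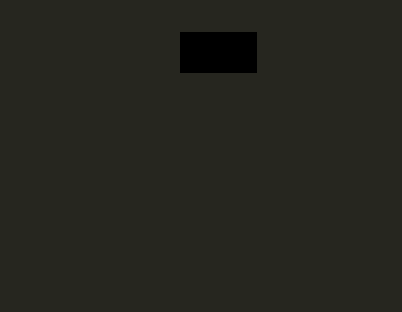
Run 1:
px0 = 180
py0 = 32
px1 = 256
py1 = 72
color = 'black'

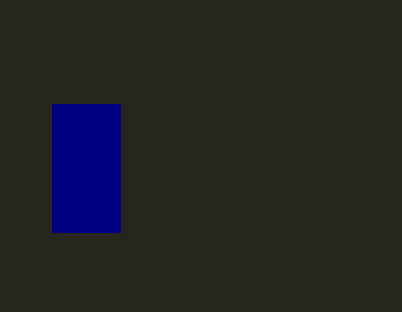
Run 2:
px0 = 52; py0 = 104; px1 = 120; py1 = 232; color = 'navy'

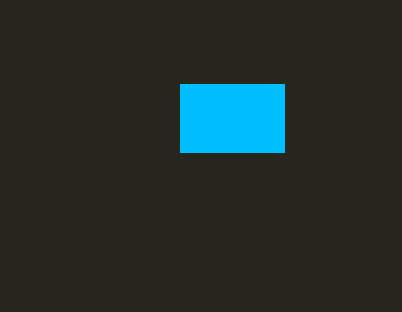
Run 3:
px0 = 180, py0 = 84, px1 = 284, py1 = 152, color = 'deepskyblue'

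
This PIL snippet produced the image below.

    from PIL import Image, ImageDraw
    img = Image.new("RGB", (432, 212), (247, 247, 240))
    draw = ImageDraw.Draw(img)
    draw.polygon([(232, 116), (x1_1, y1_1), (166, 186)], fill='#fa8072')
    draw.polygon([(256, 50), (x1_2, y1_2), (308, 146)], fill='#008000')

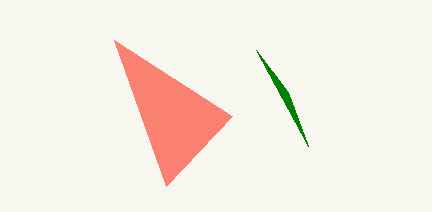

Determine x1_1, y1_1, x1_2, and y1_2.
x1_1 = 114, y1_1 = 40, x1_2 = 288, y1_2 = 92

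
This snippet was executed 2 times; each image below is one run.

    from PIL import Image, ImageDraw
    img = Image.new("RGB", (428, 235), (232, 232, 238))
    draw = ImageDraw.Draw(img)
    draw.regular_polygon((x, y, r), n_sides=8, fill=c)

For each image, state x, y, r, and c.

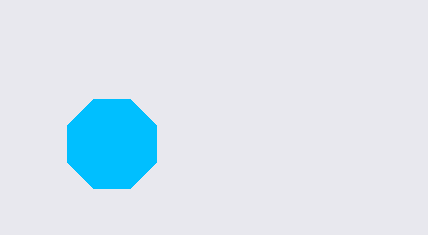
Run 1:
x = 112, y = 144, r = 48, c = 'deepskyblue'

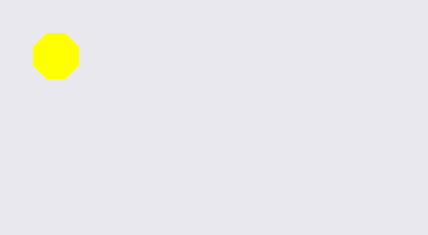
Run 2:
x = 56, y = 56, r = 24, c = 'yellow'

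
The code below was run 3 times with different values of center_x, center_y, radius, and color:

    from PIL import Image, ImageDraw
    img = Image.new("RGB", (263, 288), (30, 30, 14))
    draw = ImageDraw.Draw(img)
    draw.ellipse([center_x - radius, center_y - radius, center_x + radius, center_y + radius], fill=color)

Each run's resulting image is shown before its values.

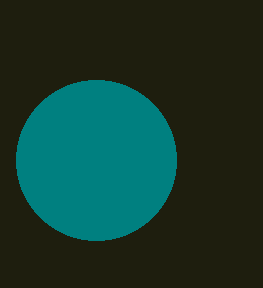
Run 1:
center_x = 96, center_y = 160, radius = 80, color = 'teal'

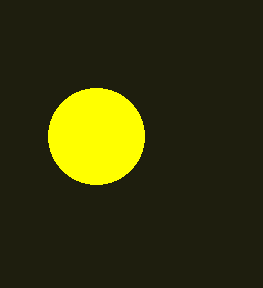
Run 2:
center_x = 96
center_y = 136
radius = 48
color = 'yellow'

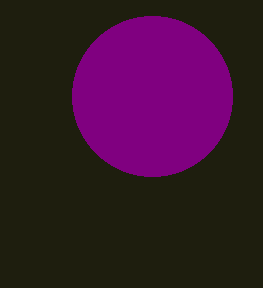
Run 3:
center_x = 152
center_y = 96
radius = 80
color = 'purple'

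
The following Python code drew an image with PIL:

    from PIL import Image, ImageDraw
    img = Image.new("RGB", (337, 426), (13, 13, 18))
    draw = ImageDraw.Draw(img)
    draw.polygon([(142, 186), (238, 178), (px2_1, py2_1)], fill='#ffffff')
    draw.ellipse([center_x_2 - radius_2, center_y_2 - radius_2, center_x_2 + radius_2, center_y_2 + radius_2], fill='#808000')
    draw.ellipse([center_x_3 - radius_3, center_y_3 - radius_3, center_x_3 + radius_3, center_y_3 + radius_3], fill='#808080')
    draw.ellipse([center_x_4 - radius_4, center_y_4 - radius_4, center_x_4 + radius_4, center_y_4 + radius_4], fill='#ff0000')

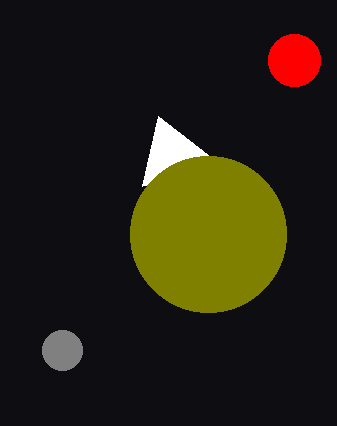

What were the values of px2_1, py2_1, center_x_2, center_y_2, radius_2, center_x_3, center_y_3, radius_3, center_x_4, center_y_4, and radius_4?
px2_1 = 158; py2_1 = 116; center_x_2 = 208; center_y_2 = 234; radius_2 = 78; center_x_3 = 62; center_y_3 = 350; radius_3 = 20; center_x_4 = 294; center_y_4 = 60; radius_4 = 26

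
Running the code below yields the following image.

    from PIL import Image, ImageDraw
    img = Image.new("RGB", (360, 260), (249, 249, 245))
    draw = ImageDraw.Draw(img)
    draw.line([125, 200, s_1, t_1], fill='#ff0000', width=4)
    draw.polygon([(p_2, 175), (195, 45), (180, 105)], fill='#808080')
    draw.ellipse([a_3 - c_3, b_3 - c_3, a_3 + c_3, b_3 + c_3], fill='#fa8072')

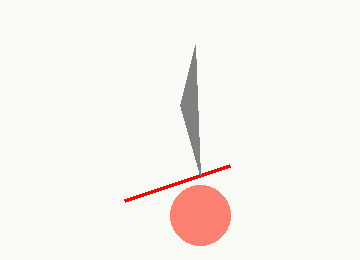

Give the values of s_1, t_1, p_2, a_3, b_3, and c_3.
s_1 = 230, t_1 = 165, p_2 = 200, a_3 = 200, b_3 = 215, c_3 = 30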